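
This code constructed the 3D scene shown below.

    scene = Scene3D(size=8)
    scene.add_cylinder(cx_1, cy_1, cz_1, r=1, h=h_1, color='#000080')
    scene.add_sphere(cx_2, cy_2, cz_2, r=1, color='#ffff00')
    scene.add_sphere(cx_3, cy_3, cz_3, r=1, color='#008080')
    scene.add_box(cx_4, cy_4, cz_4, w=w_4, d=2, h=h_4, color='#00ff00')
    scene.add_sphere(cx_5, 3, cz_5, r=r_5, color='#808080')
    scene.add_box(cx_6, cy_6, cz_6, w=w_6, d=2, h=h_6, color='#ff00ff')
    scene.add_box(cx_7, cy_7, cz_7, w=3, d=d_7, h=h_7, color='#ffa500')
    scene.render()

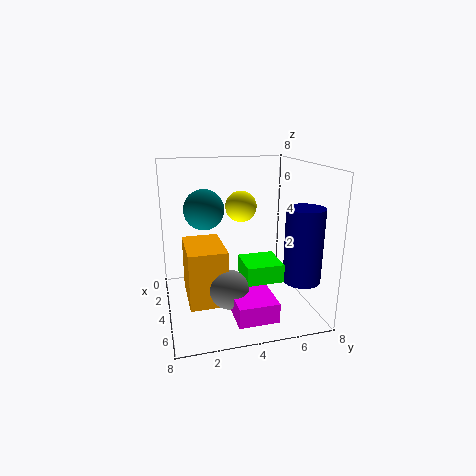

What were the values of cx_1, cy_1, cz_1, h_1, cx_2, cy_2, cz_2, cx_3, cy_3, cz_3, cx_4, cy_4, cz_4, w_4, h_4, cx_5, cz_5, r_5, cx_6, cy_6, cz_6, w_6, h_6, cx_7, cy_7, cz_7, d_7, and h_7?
cx_1 = 6; cy_1 = 7; cz_1 = 2; h_1 = 4; cx_2 = 1; cy_2 = 5; cz_2 = 5; cx_3 = 5; cy_3 = 2; cz_3 = 6; cx_4 = 4; cy_4 = 4; cz_4 = 2; w_4 = 2; h_4 = 1; cx_5 = 6; cz_5 = 2; r_5 = 1; cx_6 = 6; cy_6 = 3; cz_6 = 1; w_6 = 2; h_6 = 1; cx_7 = 3; cy_7 = 1; cz_7 = 1; d_7 = 2; h_7 = 3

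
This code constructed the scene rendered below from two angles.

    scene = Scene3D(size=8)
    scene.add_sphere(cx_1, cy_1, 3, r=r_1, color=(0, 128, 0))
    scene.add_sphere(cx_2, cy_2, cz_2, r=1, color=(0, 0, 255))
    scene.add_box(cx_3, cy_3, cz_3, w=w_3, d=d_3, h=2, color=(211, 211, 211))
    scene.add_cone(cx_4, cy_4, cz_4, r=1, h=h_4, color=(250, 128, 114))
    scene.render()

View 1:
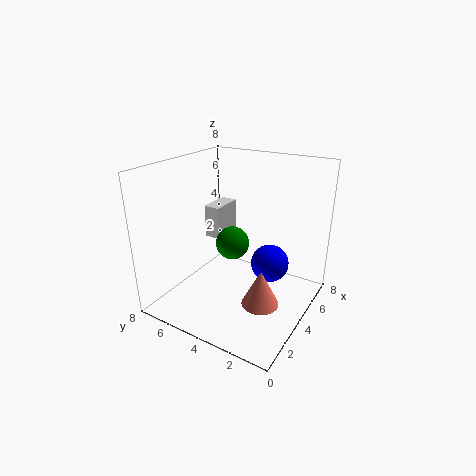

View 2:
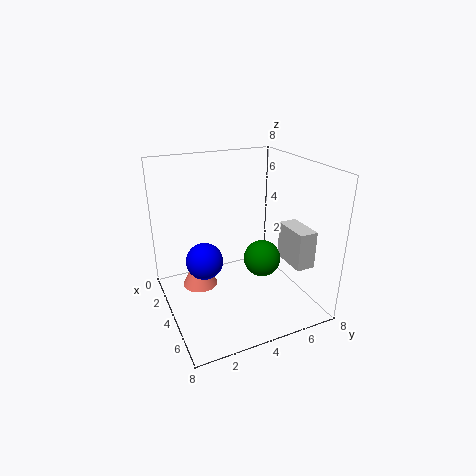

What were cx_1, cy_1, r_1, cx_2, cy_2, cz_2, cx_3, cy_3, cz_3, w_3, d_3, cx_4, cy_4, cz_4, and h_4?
cx_1 = 5; cy_1 = 5; r_1 = 1; cx_2 = 4; cy_2 = 2; cz_2 = 3; cx_3 = 5; cy_3 = 6; cz_3 = 3; w_3 = 2; d_3 = 1; cx_4 = 3; cy_4 = 2; cz_4 = 1; h_4 = 2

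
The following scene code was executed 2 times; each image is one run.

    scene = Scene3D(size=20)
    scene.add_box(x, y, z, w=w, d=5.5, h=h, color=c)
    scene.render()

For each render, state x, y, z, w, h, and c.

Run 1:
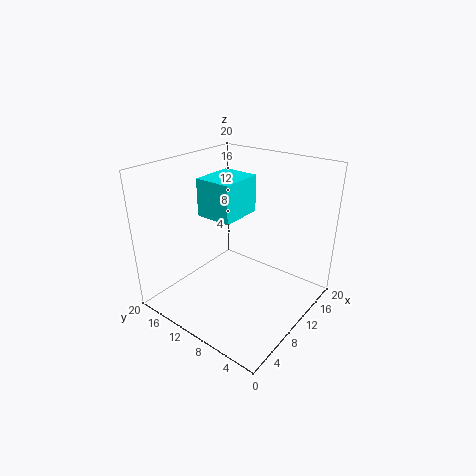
x = 9
y = 11
z = 12
w = 6.5
h = 5.5
c = 'cyan'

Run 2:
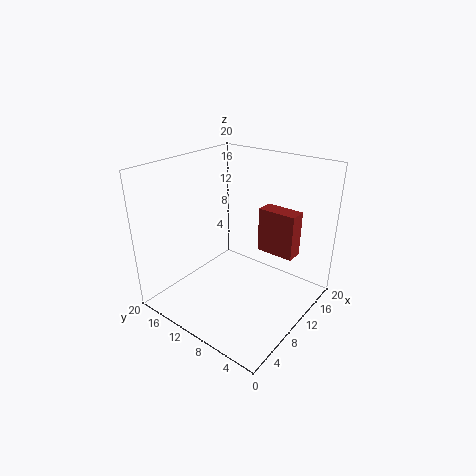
x = 13.5
y = 3.5
z = 7
w = 2.5
h = 6.5
c = 'brown'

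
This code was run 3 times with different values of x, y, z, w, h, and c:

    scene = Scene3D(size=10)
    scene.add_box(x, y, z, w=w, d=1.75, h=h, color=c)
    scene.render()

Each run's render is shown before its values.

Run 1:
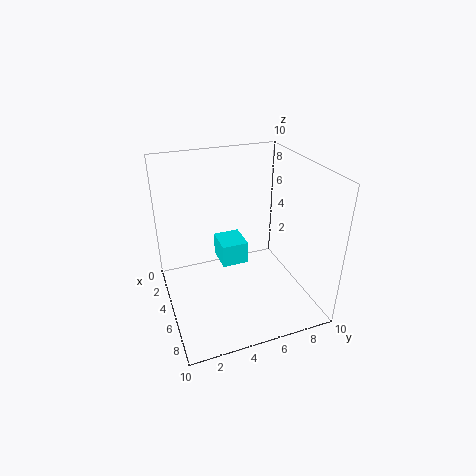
x = 4.25, y = 3.5, z = 3.75, w = 2, h = 1.5, c = 'cyan'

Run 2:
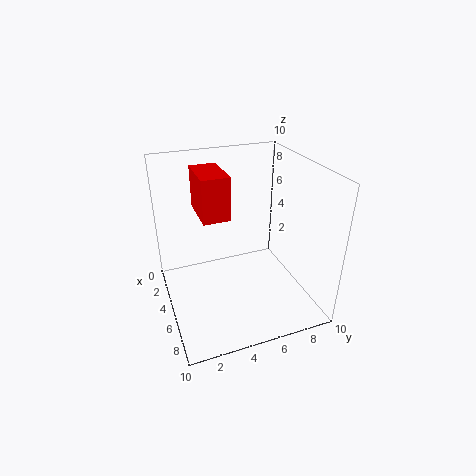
x = 3.5, y = 2.25, z = 7.25, w = 3, h = 2.75, c = 'red'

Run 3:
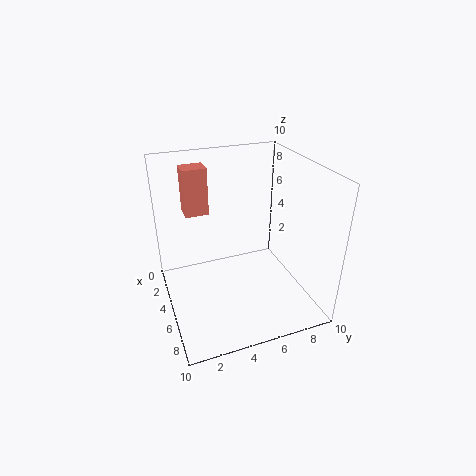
x = 0.75, y = 2, z = 5.75, w = 1.5, h = 3.5, c = 'salmon'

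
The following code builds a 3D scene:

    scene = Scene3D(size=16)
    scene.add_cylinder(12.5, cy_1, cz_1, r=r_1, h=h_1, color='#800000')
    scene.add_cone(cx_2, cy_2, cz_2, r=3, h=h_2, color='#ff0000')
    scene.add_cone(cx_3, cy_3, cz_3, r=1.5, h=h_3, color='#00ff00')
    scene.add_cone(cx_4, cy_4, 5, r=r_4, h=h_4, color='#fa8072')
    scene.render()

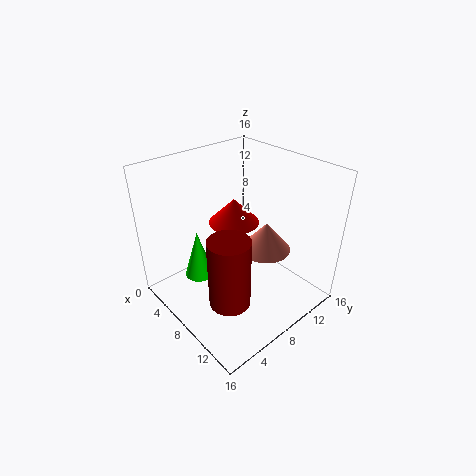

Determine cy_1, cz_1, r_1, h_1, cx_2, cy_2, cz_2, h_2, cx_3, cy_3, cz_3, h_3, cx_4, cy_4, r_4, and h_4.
cy_1 = 3, cz_1 = 5, r_1 = 2, h_1 = 7, cx_2 = 5, cy_2 = 10, cz_2 = 8, h_2 = 3, cx_3 = 7.5, cy_3 = 3, cz_3 = 5.5, h_3 = 5, cx_4 = 8.5, cy_4 = 12, r_4 = 3, h_4 = 3.5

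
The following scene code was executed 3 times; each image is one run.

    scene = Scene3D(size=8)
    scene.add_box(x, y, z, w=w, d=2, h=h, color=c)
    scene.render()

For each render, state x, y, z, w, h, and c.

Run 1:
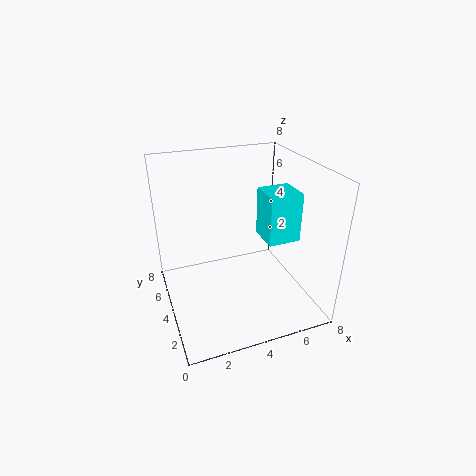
x = 6; y = 4; z = 3; w = 2; h = 3; c = 'cyan'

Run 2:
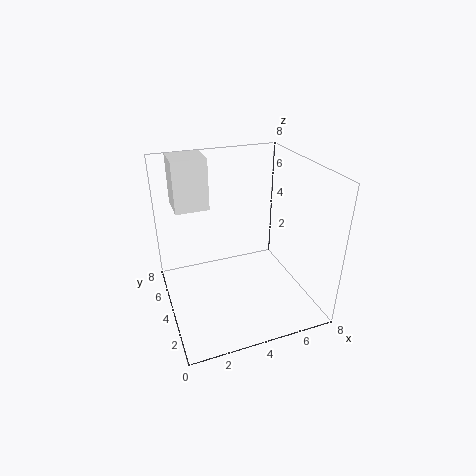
x = 1; y = 6; z = 5; w = 2; h = 3; c = 'white'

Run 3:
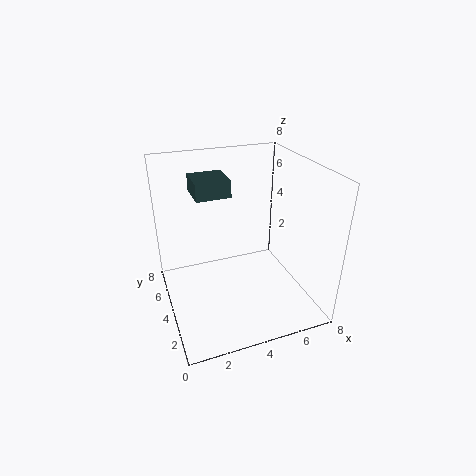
x = 2; y = 5; z = 6; w = 2; h = 1; c = 'darkslategray'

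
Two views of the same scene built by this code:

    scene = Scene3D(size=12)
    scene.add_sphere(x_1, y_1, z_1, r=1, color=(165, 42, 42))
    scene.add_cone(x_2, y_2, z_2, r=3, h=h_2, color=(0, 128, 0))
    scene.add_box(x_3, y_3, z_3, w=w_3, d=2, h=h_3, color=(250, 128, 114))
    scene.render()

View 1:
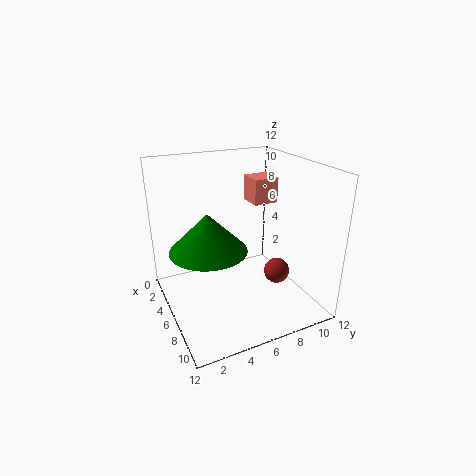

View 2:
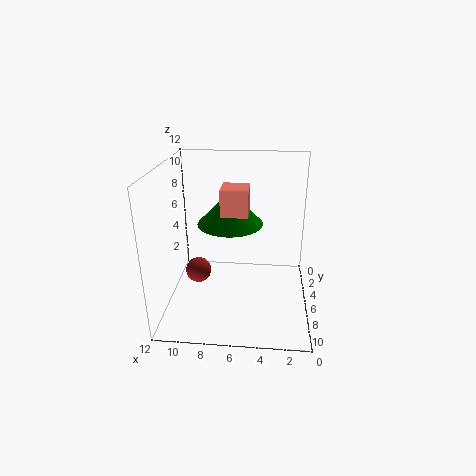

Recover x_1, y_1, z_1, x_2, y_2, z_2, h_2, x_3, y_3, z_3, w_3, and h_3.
x_1 = 9
y_1 = 8
z_1 = 4
x_2 = 7
y_2 = 3
z_2 = 6
h_2 = 3
x_3 = 5
y_3 = 7
z_3 = 9
w_3 = 2
h_3 = 2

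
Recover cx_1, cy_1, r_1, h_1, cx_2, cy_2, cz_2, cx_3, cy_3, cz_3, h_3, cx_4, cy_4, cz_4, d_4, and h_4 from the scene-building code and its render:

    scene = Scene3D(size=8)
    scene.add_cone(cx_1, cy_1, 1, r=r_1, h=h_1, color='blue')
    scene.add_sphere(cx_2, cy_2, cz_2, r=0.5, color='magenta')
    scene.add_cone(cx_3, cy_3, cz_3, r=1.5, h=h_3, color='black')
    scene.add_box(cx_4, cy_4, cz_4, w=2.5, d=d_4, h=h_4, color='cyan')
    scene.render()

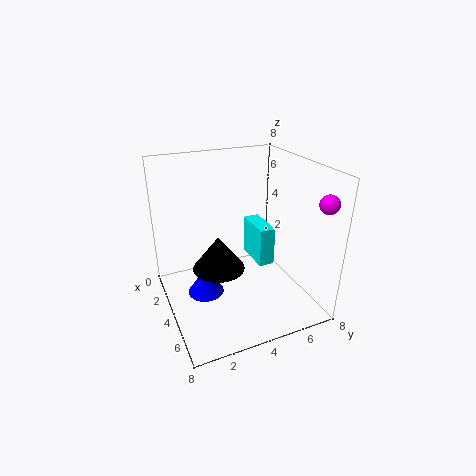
cx_1 = 4; cy_1 = 2; r_1 = 1; h_1 = 1.5; cx_2 = 7; cy_2 = 7.5; cz_2 = 6.5; cx_3 = 3.5; cy_3 = 3; cz_3 = 2; h_3 = 2; cx_4 = 0.5; cy_4 = 6; cz_4 = 1; d_4 = 1; h_4 = 2.5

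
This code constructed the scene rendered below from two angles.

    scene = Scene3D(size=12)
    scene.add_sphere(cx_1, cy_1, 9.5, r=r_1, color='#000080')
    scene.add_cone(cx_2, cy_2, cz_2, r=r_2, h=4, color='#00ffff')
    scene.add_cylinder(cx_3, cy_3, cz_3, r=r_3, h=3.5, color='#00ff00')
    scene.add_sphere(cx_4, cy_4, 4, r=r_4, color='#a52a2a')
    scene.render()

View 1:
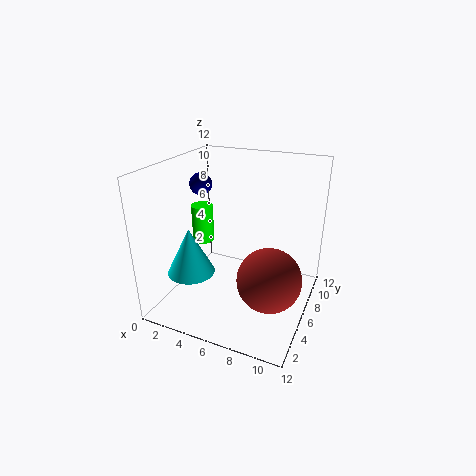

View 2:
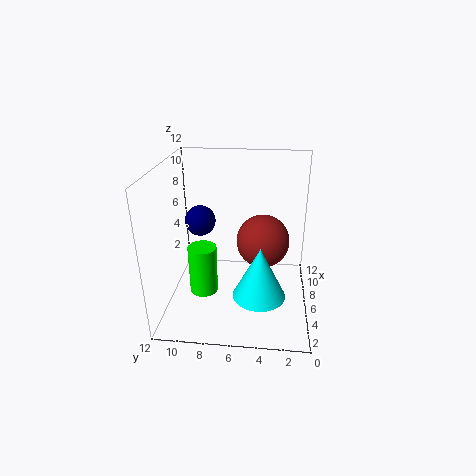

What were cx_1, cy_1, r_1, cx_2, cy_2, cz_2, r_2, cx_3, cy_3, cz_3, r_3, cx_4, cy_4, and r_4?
cx_1 = 1.5; cy_1 = 8; r_1 = 1; cx_2 = 2.5; cy_2 = 4; cz_2 = 3; r_2 = 2; cx_3 = 1.5; cy_3 = 8; cz_3 = 4; r_3 = 1; cx_4 = 9.5; cy_4 = 4; r_4 = 2.5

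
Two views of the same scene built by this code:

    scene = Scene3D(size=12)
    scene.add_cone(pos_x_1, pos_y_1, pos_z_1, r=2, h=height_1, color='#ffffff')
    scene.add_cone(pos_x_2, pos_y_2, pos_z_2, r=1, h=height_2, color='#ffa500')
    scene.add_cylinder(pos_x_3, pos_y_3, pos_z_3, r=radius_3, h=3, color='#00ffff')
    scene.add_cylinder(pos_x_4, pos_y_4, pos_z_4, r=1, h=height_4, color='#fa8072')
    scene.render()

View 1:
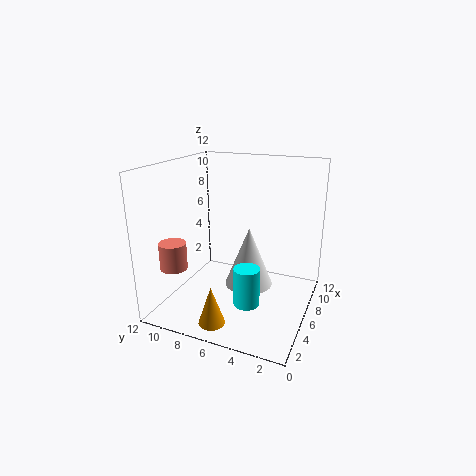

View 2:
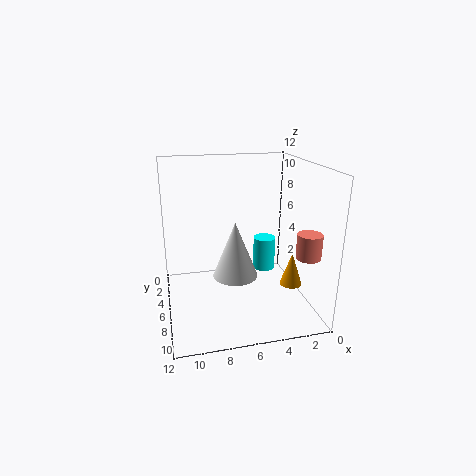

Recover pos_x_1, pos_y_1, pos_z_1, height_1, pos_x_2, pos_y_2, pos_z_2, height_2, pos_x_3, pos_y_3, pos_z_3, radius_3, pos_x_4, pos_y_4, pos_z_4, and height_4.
pos_x_1 = 6; pos_y_1 = 5; pos_z_1 = 2; height_1 = 5; pos_x_2 = 1; pos_y_2 = 6; pos_z_2 = 1; height_2 = 3; pos_x_3 = 3; pos_y_3 = 4; pos_z_3 = 2; radius_3 = 1; pos_x_4 = 1; pos_y_4 = 9; pos_z_4 = 5; height_4 = 2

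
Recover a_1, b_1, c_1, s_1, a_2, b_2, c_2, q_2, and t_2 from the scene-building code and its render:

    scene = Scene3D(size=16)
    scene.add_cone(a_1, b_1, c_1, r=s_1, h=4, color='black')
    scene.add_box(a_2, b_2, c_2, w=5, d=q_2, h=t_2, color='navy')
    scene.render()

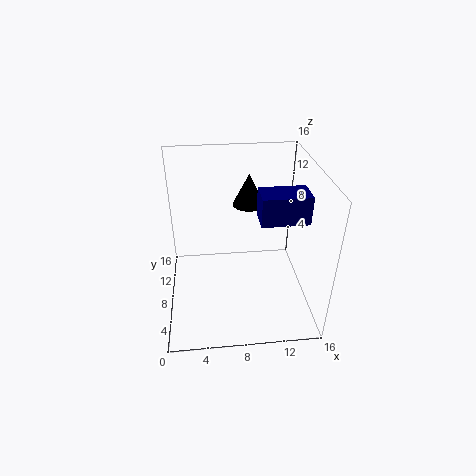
a_1 = 10, b_1 = 14, c_1 = 9, s_1 = 2, a_2 = 10, b_2 = 5, c_2 = 11, q_2 = 3, t_2 = 3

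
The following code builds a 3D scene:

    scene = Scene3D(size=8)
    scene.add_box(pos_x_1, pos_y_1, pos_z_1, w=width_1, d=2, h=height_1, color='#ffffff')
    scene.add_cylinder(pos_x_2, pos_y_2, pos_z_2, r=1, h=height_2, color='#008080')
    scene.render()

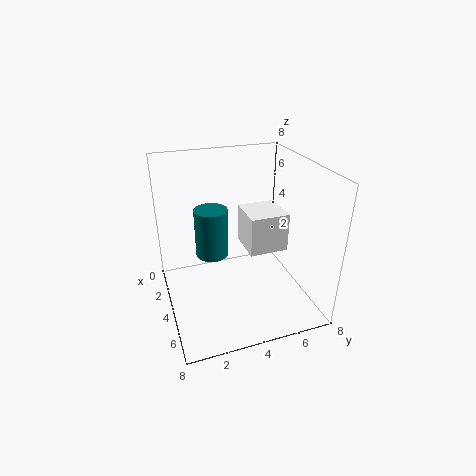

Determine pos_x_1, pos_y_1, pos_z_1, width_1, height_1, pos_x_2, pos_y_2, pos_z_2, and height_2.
pos_x_1 = 4; pos_y_1 = 4; pos_z_1 = 4; width_1 = 2; height_1 = 2; pos_x_2 = 2; pos_y_2 = 3; pos_z_2 = 2; height_2 = 3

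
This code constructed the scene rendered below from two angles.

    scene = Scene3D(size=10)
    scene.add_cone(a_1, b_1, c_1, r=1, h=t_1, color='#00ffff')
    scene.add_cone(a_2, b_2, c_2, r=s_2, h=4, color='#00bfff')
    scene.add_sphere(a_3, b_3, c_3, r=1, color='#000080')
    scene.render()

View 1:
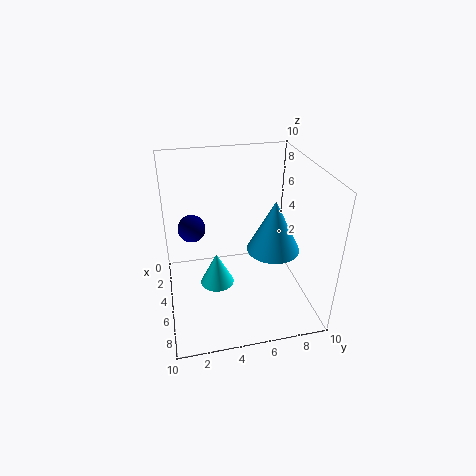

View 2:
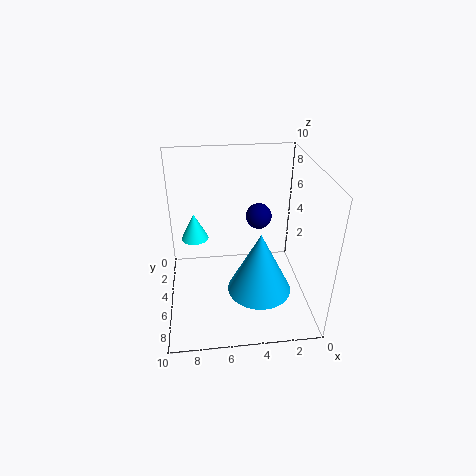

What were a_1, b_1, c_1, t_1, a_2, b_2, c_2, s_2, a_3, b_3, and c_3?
a_1 = 8; b_1 = 3; c_1 = 4; t_1 = 2; a_2 = 4; b_2 = 8; c_2 = 3; s_2 = 2; a_3 = 3; b_3 = 2; c_3 = 5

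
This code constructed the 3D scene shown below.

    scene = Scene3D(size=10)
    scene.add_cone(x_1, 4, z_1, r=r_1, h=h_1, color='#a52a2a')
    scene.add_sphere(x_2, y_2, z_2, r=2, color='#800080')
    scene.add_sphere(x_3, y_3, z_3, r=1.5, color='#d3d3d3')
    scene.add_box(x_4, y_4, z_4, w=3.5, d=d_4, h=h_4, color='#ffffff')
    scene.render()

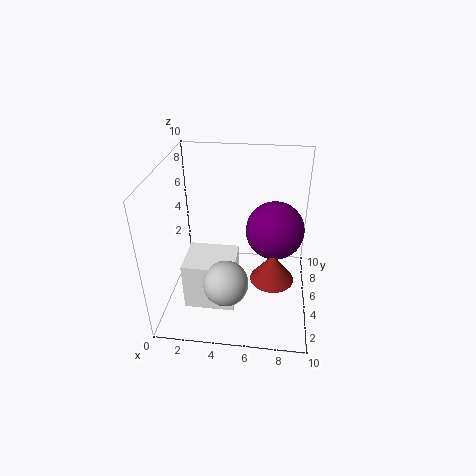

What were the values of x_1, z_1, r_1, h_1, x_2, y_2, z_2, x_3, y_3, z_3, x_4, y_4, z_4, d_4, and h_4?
x_1 = 7.5; z_1 = 2.5; r_1 = 1.5; h_1 = 2; x_2 = 7.5; y_2 = 5.5; z_2 = 5.5; x_3 = 4.5; y_3 = 2.5; z_3 = 3; x_4 = 1.5; y_4 = 2.5; z_4 = 0.5; d_4 = 3; h_4 = 3.5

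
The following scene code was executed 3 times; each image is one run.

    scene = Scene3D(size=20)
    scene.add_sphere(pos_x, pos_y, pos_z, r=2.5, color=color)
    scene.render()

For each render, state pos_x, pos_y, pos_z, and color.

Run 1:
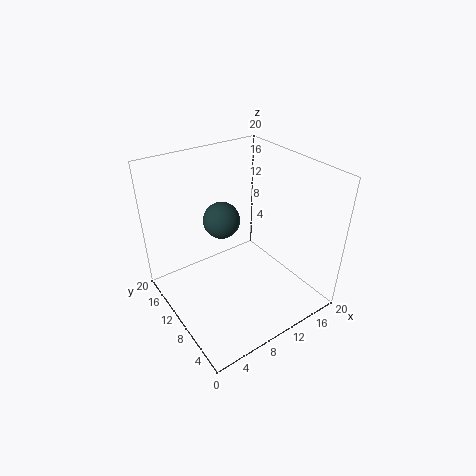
pos_x = 8.5
pos_y = 11.75
pos_z = 12.5
color = 'darkslategray'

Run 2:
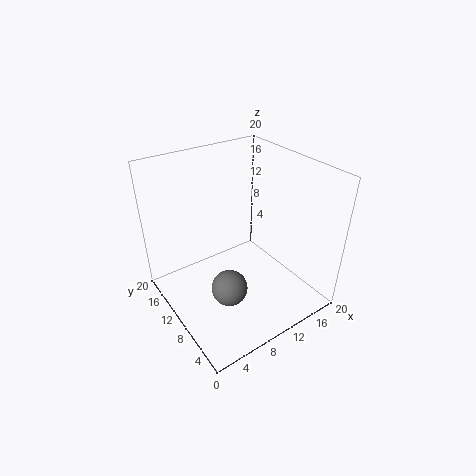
pos_x = 7
pos_y = 7.75
pos_z = 4
color = 'gray'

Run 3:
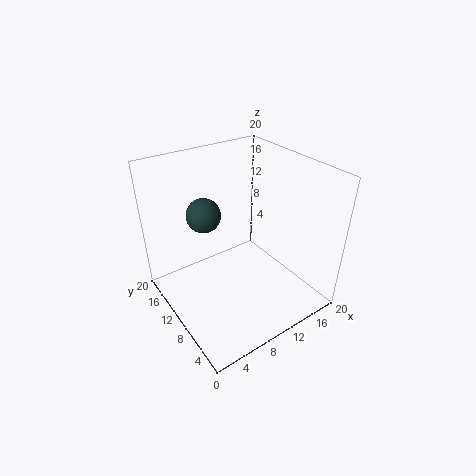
pos_x = 7.5
pos_y = 15
pos_z = 12
color = 'darkslategray'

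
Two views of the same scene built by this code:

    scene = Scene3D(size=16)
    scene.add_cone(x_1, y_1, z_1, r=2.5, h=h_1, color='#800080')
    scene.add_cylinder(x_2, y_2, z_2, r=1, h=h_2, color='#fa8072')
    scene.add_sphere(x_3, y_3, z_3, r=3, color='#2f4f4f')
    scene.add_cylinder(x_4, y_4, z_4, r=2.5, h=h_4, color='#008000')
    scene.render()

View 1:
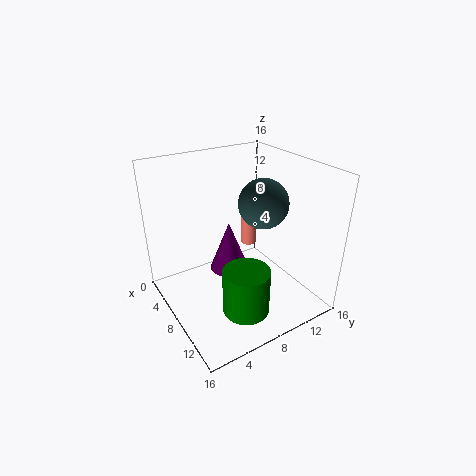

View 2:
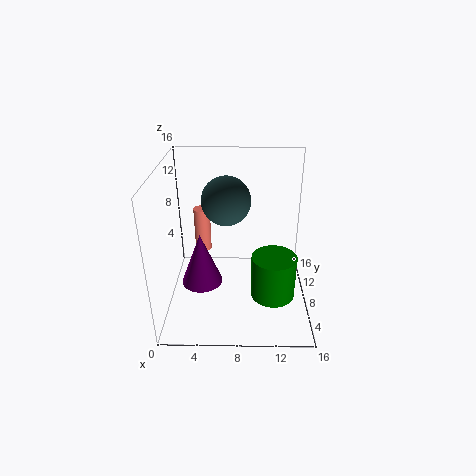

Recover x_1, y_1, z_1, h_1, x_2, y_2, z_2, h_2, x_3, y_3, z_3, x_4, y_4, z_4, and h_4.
x_1 = 3.5, y_1 = 9.5, z_1 = 1, h_1 = 6.5, x_2 = 3.5, y_2 = 12.5, z_2 = 4, h_2 = 5.5, x_3 = 6.5, y_3 = 12.5, z_3 = 10.5, x_4 = 12, y_4 = 6.5, z_4 = 1.5, h_4 = 5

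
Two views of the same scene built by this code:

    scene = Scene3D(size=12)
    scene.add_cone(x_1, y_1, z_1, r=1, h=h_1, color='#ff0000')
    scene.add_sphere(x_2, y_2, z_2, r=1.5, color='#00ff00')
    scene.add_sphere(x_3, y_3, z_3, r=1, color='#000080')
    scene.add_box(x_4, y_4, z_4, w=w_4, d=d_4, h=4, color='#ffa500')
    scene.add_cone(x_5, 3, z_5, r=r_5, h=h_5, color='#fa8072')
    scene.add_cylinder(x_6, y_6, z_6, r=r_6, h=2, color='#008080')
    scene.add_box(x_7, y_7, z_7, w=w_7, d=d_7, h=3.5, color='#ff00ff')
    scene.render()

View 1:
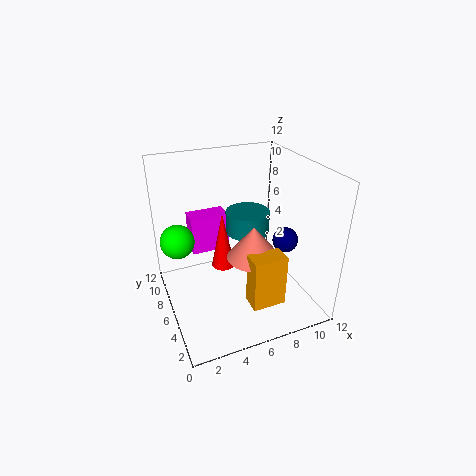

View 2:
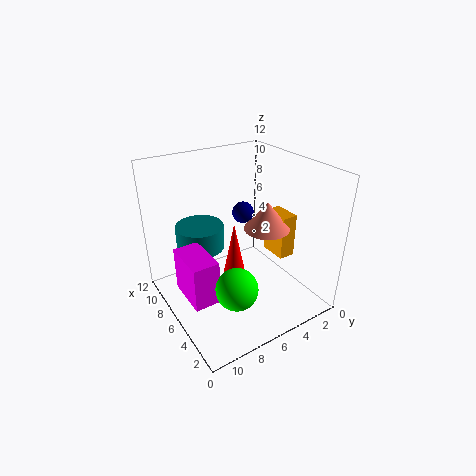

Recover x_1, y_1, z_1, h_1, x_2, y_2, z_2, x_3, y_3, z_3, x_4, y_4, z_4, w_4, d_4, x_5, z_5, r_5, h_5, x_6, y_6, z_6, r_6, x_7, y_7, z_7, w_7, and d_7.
x_1 = 5
y_1 = 7
z_1 = 3
h_1 = 5
x_2 = 1.5
y_2 = 9
z_2 = 5
x_3 = 9
y_3 = 3.5
z_3 = 6.5
x_4 = 5
y_4 = 0.5
z_4 = 3
w_4 = 2.5
d_4 = 1.5
x_5 = 6
z_5 = 6
r_5 = 2
h_5 = 2.5
x_6 = 8
y_6 = 8.5
z_6 = 5
r_6 = 2
x_7 = 3
y_7 = 9.5
z_7 = 3
w_7 = 3.5
d_7 = 2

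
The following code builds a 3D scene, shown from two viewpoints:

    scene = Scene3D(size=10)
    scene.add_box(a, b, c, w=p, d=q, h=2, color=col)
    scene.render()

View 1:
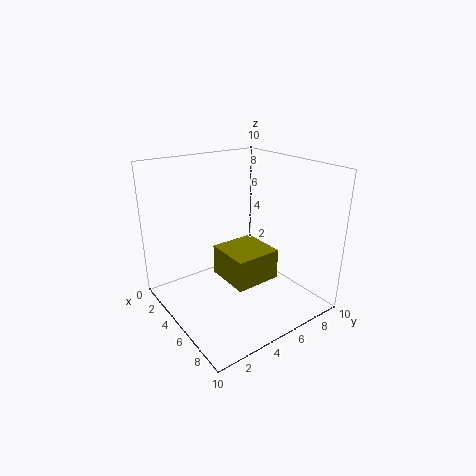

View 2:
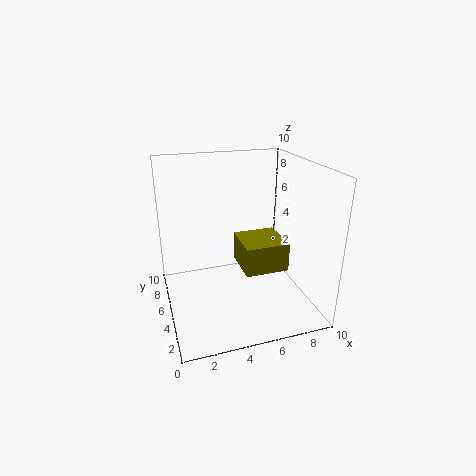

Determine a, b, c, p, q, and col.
a = 5; b = 3; c = 3; p = 3; q = 3; col = 'olive'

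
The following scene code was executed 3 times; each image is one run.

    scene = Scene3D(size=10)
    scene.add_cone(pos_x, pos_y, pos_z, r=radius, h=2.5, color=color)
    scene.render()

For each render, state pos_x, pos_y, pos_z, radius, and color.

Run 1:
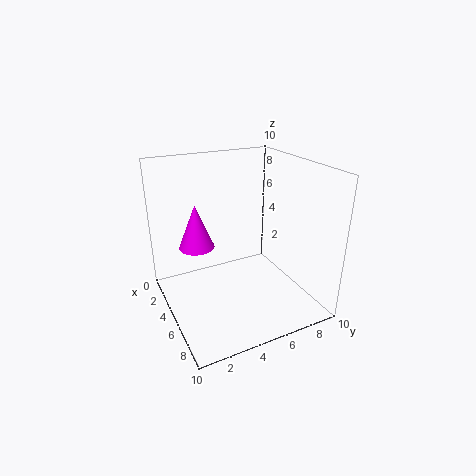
pos_x = 7.25; pos_y = 1.25; pos_z = 6.25; radius = 1; color = 'magenta'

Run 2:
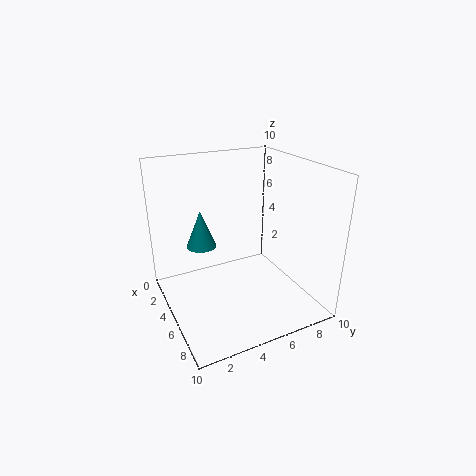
pos_x = 4.5; pos_y = 2.5; pos_z = 4.75; radius = 1; color = 'teal'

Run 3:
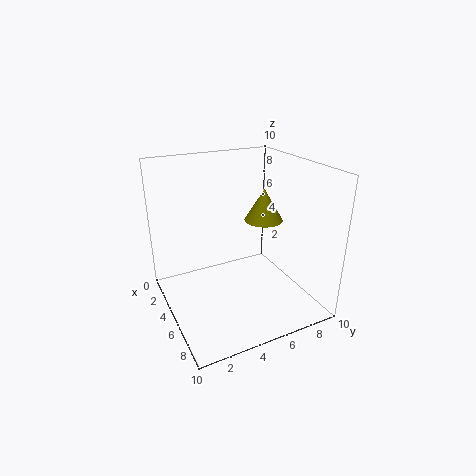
pos_x = 3; pos_y = 8.25; pos_z = 5; radius = 1.5; color = 'olive'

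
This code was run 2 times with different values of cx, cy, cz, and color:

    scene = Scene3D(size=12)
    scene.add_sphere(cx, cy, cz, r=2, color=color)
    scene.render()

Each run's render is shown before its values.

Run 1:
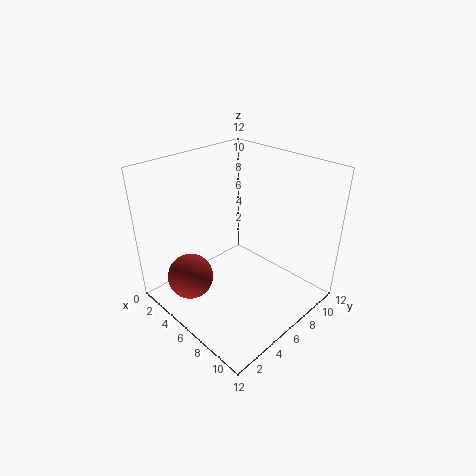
cx = 3, cy = 3, cz = 2, color = 'brown'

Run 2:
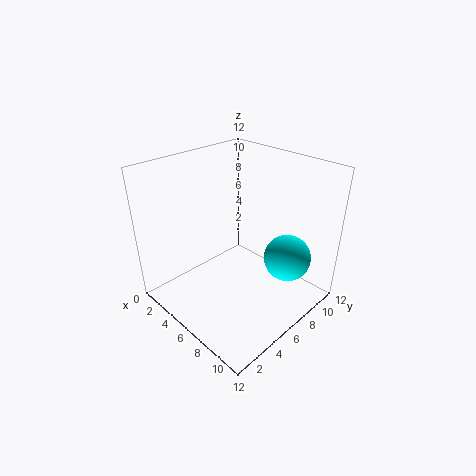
cx = 9, cy = 9, cz = 4, color = 'cyan'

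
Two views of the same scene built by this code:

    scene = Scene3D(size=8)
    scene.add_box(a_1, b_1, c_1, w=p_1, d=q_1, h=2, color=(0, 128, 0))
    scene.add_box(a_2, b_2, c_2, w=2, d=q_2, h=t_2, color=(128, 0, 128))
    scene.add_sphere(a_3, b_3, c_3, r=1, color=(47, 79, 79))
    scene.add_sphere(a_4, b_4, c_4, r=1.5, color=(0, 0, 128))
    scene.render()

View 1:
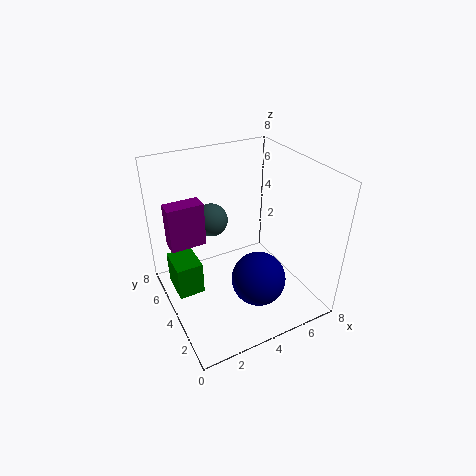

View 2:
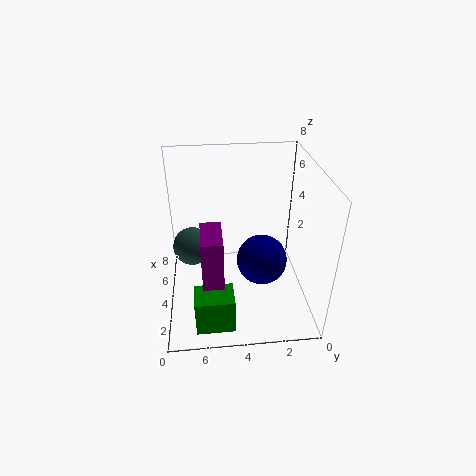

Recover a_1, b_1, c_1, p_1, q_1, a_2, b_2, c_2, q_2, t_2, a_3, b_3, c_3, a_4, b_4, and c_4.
a_1 = 0.5
b_1 = 4.5
c_1 = 0.5
p_1 = 1.5
q_1 = 2
a_2 = 0.5
b_2 = 5
c_2 = 3.5
q_2 = 1
t_2 = 2.5
a_3 = 3.5
b_3 = 6.5
c_3 = 4
a_4 = 4.5
b_4 = 2.5
c_4 = 2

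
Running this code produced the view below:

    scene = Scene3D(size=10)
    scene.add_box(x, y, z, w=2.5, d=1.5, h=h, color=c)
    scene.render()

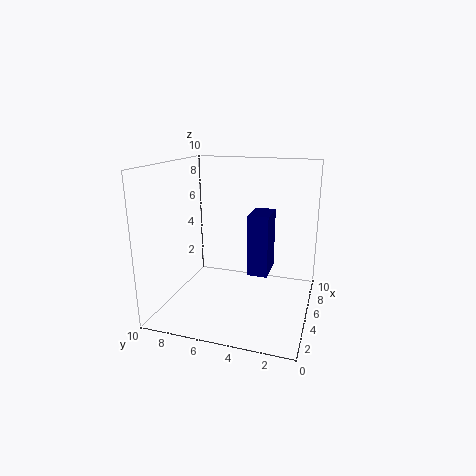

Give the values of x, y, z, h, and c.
x = 5.5; y = 3; z = 2; h = 4.5; c = 'navy'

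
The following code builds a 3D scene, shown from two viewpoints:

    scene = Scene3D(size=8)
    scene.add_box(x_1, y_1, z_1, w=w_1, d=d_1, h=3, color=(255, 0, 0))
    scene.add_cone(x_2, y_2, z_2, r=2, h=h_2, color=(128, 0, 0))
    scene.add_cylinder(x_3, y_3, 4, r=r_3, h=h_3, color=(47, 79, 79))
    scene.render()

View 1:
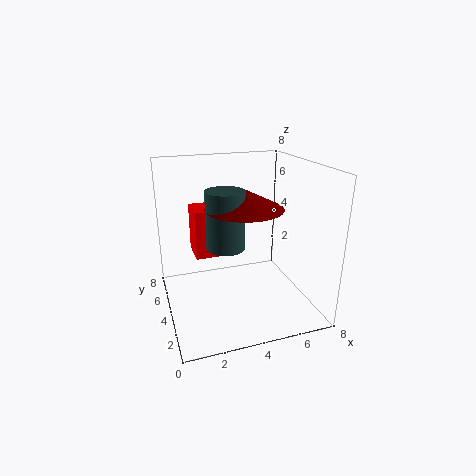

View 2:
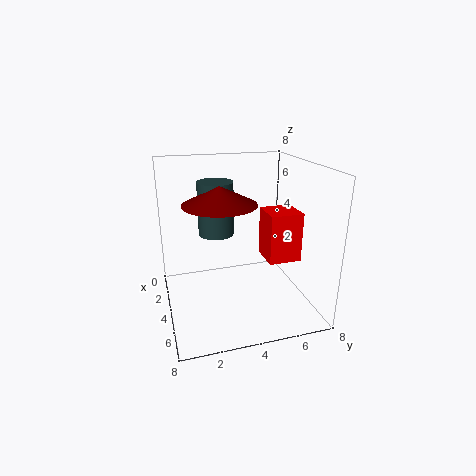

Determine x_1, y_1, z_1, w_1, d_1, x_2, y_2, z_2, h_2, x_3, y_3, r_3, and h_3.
x_1 = 2; y_1 = 6; z_1 = 2; w_1 = 2; d_1 = 2; x_2 = 4; y_2 = 3; z_2 = 6; h_2 = 1; x_3 = 3; y_3 = 3; r_3 = 1; h_3 = 3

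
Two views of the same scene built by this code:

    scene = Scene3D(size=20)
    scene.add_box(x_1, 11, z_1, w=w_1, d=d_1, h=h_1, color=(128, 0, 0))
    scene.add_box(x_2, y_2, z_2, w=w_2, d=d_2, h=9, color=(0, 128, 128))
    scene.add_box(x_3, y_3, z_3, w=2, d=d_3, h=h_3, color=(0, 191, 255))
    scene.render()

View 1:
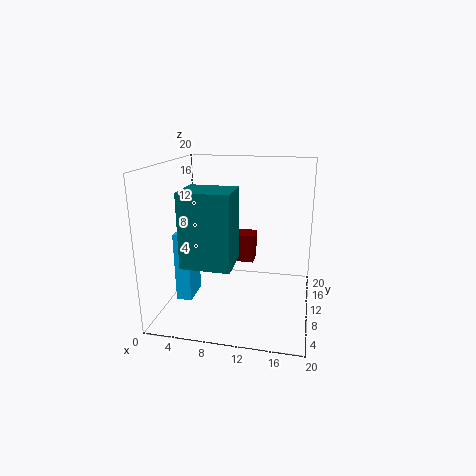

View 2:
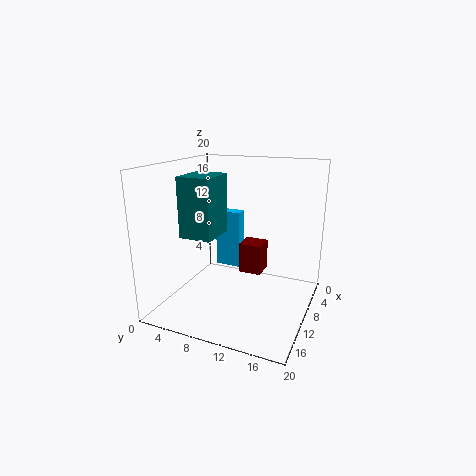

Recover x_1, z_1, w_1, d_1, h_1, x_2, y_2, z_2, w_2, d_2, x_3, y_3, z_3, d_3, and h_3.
x_1 = 9; z_1 = 6; w_1 = 3; d_1 = 3; h_1 = 4; x_2 = 5; y_2 = 1; z_2 = 9; w_2 = 6; d_2 = 5; x_3 = 3; y_3 = 4; z_3 = 3; d_3 = 4; h_3 = 9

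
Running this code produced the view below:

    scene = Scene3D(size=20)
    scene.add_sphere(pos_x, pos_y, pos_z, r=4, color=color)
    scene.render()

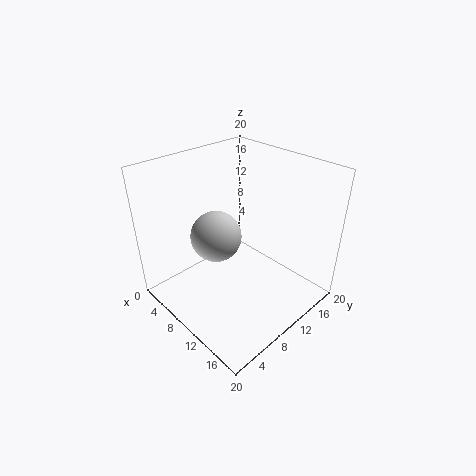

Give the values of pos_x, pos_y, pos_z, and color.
pos_x = 4, pos_y = 11, pos_z = 7, color = 'lightgray'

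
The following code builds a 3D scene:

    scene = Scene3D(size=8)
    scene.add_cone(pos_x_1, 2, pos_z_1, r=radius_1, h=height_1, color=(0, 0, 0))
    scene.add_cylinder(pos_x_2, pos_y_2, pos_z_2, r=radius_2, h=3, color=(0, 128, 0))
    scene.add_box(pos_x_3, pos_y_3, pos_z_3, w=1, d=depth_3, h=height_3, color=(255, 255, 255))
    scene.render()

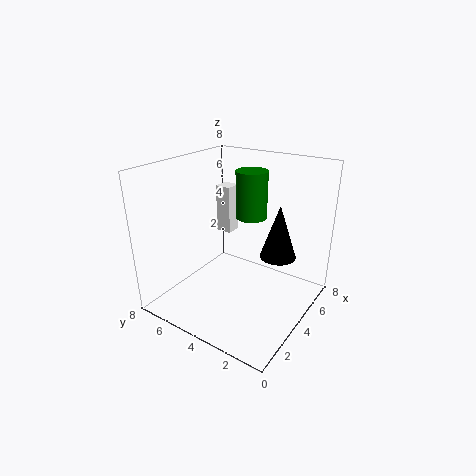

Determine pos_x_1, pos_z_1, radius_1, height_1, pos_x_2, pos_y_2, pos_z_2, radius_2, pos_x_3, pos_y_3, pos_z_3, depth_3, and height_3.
pos_x_1 = 5, pos_z_1 = 3, radius_1 = 1, height_1 = 3, pos_x_2 = 7, pos_y_2 = 5, pos_z_2 = 4, radius_2 = 1, pos_x_3 = 6, pos_y_3 = 6, pos_z_3 = 3, depth_3 = 1, height_3 = 3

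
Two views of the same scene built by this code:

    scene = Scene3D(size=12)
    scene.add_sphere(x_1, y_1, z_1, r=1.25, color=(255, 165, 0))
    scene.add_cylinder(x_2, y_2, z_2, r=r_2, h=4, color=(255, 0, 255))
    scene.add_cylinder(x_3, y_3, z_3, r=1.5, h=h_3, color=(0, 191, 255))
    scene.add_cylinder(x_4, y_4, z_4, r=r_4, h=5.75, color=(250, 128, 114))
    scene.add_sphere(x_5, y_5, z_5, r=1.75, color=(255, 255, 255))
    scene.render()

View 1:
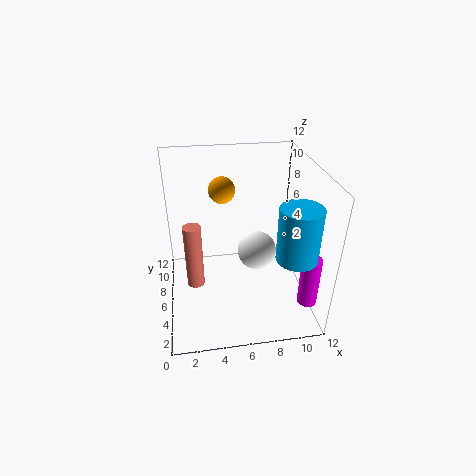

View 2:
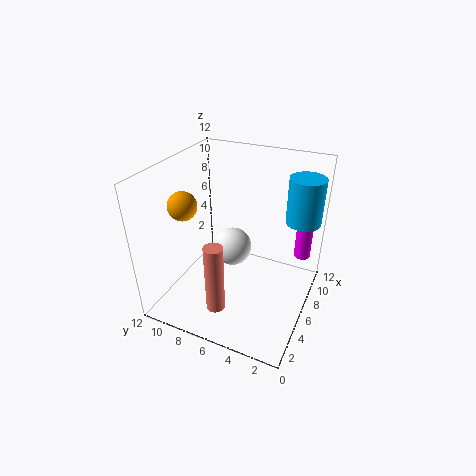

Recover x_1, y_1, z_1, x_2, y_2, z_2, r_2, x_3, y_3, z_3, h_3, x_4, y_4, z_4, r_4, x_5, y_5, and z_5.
x_1 = 5.25; y_1 = 10.75; z_1 = 8.25; x_2 = 10.75; y_2 = 1.5; z_2 = 2.5; r_2 = 0.75; x_3 = 9.5; y_3 = 1.5; z_3 = 6.75; h_3 = 4; x_4 = 2.25; y_4 = 6.25; z_4 = 1.5; r_4 = 0.75; x_5 = 8; y_5 = 7.5; z_5 = 3.5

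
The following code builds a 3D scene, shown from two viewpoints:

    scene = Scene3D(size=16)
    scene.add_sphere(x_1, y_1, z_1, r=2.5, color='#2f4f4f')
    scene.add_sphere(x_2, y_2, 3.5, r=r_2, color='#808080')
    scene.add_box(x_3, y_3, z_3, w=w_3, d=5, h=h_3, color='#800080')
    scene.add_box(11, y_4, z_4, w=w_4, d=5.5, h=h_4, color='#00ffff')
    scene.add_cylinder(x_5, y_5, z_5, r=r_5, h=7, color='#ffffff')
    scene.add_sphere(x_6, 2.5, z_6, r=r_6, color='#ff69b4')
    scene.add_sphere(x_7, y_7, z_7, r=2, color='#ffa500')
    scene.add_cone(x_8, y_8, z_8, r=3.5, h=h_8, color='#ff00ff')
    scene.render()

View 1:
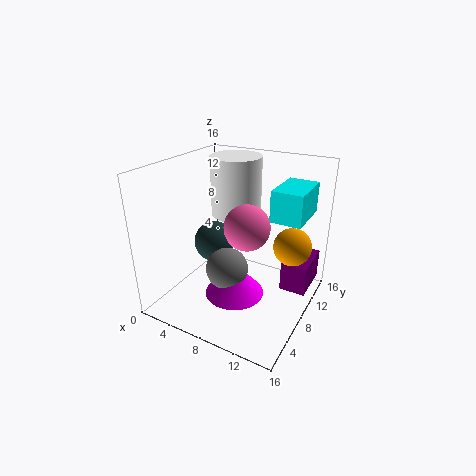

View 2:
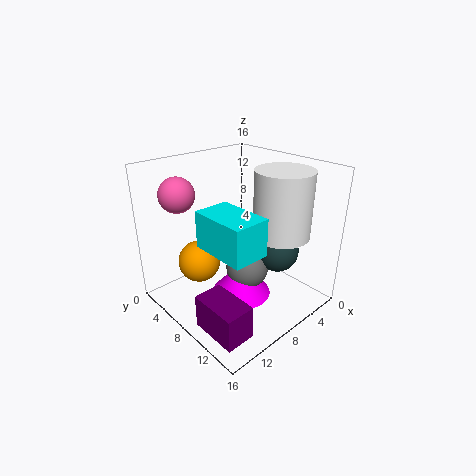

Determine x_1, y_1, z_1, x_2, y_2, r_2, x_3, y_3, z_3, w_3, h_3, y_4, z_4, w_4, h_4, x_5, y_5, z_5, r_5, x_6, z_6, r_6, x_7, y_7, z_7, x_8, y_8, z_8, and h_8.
x_1 = 3.5, y_1 = 10, z_1 = 5.5, x_2 = 6.5, y_2 = 8, r_2 = 2.5, x_3 = 12.5, y_3 = 10, z_3 = 1.5, w_3 = 3, h_3 = 3.5, y_4 = 9.5, z_4 = 10, w_4 = 3.5, h_4 = 3.5, x_5 = 5.5, y_5 = 12, z_5 = 9, r_5 = 3, x_6 = 12, z_6 = 12.5, r_6 = 2, x_7 = 14, y_7 = 9, z_7 = 8, x_8 = 7.5, y_8 = 8, z_8 = 0.5, h_8 = 4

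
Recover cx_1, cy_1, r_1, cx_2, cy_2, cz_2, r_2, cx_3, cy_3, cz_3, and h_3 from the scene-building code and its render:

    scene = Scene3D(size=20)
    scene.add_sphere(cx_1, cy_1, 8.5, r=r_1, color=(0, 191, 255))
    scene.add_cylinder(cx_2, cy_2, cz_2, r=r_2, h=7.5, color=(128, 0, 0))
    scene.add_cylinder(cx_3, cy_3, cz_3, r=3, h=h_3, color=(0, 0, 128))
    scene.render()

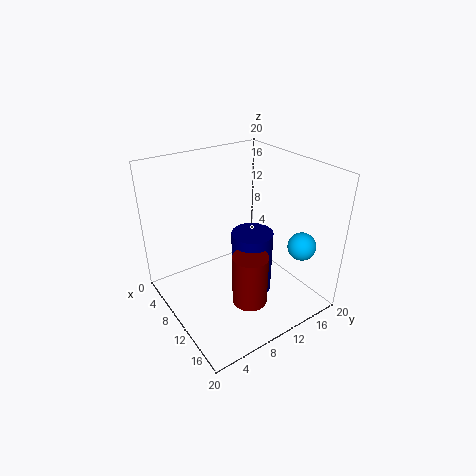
cx_1 = 15; cy_1 = 17.5; r_1 = 2; cx_2 = 13; cy_2 = 10; cz_2 = 1; r_2 = 2.5; cx_3 = 10; cy_3 = 12.5; cz_3 = 0.5; h_3 = 9.5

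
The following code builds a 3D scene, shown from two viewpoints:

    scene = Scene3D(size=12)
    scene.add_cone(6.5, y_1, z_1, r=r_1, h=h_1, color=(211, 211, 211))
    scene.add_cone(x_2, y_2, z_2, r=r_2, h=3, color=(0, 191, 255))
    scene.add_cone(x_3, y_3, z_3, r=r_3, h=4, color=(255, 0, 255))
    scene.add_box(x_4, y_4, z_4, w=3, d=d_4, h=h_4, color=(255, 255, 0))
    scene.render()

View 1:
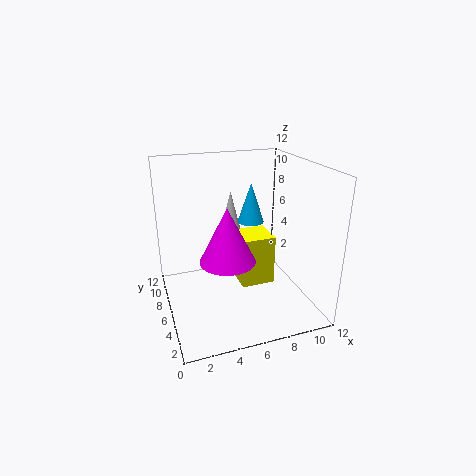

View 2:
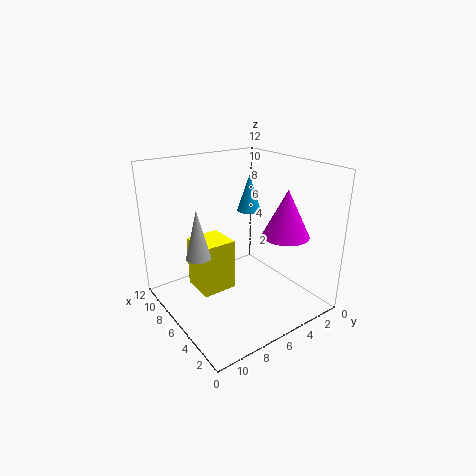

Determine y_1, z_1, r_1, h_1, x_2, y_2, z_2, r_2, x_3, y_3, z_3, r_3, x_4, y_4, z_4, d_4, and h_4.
y_1 = 9.5
z_1 = 5
r_1 = 1
h_1 = 4
x_2 = 6.5
y_2 = 4.5
z_2 = 8
r_2 = 1
x_3 = 4
y_3 = 2.5
z_3 = 6
r_3 = 2
x_4 = 6.5
y_4 = 6
z_4 = 1
d_4 = 3
h_4 = 4.5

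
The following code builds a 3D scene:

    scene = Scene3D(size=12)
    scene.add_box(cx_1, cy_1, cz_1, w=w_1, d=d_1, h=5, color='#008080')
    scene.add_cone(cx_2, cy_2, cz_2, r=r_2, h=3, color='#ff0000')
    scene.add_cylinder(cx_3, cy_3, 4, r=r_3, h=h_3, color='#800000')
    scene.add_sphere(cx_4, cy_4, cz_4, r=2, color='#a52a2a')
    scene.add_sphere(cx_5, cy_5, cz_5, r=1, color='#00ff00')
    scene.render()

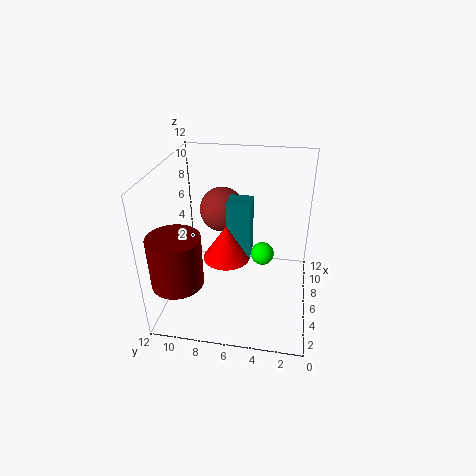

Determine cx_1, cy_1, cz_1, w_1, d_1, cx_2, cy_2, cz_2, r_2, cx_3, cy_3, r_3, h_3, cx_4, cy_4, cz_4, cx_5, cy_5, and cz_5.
cx_1 = 6
cy_1 = 5
cz_1 = 4
w_1 = 2
d_1 = 2
cx_2 = 6
cy_2 = 7
cz_2 = 4
r_2 = 2
cx_3 = 2
cy_3 = 10
r_3 = 2
h_3 = 4
cx_4 = 9
cy_4 = 8
cz_4 = 7
cx_5 = 7
cy_5 = 4
cz_5 = 4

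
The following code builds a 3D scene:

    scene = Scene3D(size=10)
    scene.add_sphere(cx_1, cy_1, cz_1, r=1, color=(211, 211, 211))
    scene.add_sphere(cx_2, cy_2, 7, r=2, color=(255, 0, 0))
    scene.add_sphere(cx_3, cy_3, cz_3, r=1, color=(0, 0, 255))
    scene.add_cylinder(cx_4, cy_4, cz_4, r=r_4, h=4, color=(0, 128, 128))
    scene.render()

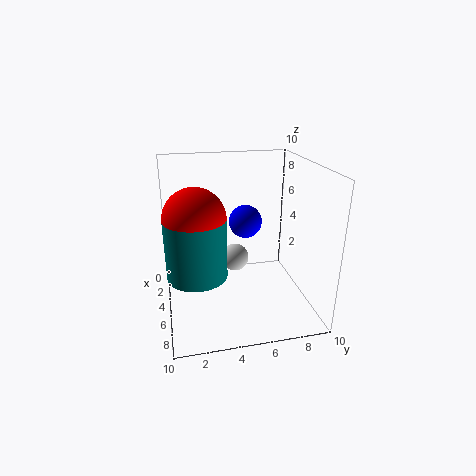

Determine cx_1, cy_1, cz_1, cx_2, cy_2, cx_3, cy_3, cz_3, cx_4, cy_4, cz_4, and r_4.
cx_1 = 4, cy_1 = 5, cz_1 = 3, cx_2 = 6, cy_2 = 2, cx_3 = 7, cy_3 = 5, cz_3 = 7, cx_4 = 6, cy_4 = 2, cz_4 = 3, r_4 = 2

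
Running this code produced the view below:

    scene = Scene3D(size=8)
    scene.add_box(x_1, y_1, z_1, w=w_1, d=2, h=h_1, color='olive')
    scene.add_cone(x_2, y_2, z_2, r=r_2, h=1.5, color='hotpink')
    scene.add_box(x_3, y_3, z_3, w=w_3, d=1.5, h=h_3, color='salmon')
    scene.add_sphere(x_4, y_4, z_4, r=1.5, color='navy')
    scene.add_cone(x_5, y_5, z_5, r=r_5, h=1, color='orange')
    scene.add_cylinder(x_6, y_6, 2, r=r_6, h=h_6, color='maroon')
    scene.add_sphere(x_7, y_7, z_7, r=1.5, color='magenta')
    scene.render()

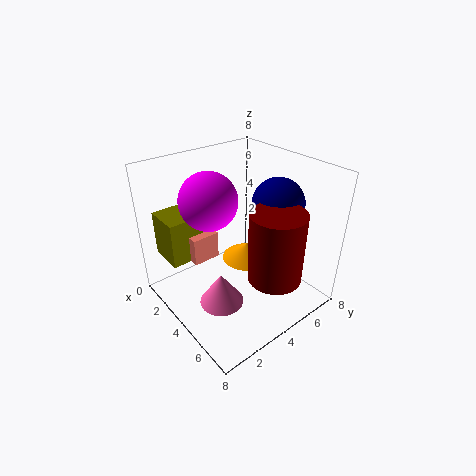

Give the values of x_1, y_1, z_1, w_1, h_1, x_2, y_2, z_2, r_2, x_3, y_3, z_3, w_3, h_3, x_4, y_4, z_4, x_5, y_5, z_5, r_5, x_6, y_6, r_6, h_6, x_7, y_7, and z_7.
x_1 = 1, y_1 = 0.5, z_1 = 3, w_1 = 2, h_1 = 2.5, x_2 = 6.5, y_2 = 1, z_2 = 3, r_2 = 1, x_3 = 1.5, y_3 = 1.5, z_3 = 3, w_3 = 2, h_3 = 1.5, x_4 = 4.5, y_4 = 6.5, z_4 = 5.5, x_5 = 3, y_5 = 5.5, z_5 = 1.5, r_5 = 1.5, x_6 = 6, y_6 = 5, r_6 = 1.5, h_6 = 4, x_7 = 3.5, y_7 = 2.5, z_7 = 6.5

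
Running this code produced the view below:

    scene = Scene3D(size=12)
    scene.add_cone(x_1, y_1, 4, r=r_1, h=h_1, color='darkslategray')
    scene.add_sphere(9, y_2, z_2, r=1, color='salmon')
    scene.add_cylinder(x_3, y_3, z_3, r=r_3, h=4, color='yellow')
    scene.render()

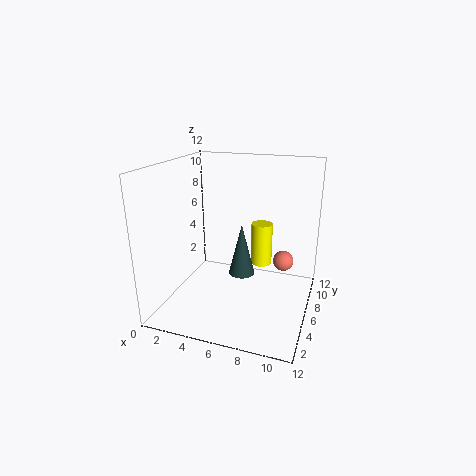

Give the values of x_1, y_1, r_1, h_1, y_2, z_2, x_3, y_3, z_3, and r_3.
x_1 = 7
y_1 = 4
r_1 = 1
h_1 = 4
y_2 = 11
z_2 = 2
x_3 = 7
y_3 = 10
z_3 = 2
r_3 = 1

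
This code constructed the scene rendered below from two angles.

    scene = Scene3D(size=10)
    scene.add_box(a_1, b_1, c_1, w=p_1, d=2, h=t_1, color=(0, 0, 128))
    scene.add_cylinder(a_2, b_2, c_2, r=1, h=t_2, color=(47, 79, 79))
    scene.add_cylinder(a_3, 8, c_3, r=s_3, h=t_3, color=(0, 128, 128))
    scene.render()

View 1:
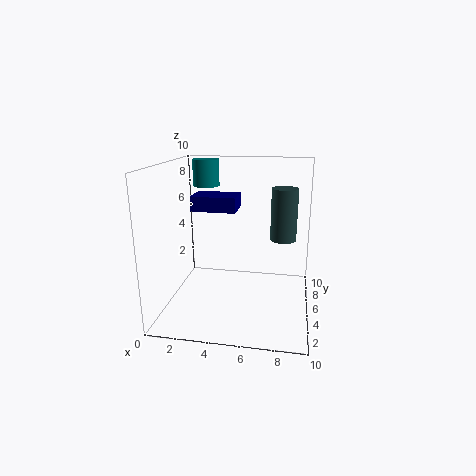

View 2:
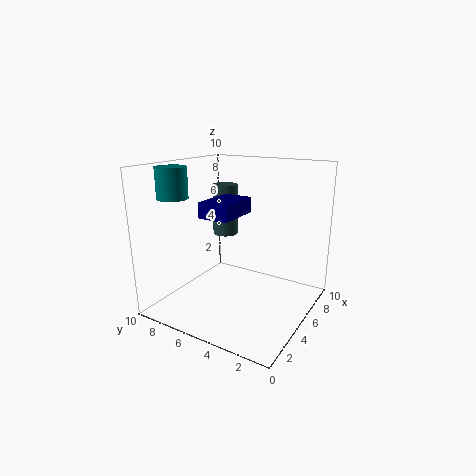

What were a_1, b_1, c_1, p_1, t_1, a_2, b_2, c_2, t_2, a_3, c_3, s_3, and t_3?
a_1 = 2, b_1 = 4, c_1 = 7, p_1 = 3, t_1 = 1, a_2 = 8, b_2 = 8, c_2 = 4, t_2 = 4, a_3 = 2, c_3 = 8, s_3 = 1, t_3 = 2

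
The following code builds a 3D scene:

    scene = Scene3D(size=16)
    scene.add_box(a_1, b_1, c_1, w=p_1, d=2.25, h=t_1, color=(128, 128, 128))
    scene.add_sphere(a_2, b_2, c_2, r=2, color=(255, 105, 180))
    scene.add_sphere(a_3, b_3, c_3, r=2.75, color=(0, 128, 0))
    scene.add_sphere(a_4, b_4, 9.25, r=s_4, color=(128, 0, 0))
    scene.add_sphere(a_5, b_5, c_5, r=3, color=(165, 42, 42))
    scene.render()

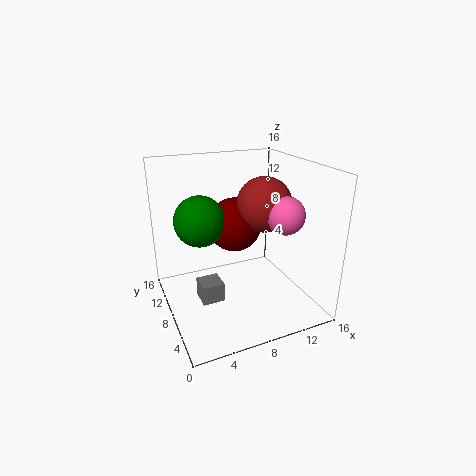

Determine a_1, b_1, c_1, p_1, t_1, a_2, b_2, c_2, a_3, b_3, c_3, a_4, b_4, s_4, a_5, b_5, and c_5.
a_1 = 2.5; b_1 = 4; c_1 = 3.25; p_1 = 2.25; t_1 = 2; a_2 = 11.75; b_2 = 4.5; c_2 = 11.25; a_3 = 4; b_3 = 9; c_3 = 10.25; a_4 = 8; b_4 = 9; s_4 = 3; a_5 = 10.75; b_5 = 7.25; c_5 = 11.75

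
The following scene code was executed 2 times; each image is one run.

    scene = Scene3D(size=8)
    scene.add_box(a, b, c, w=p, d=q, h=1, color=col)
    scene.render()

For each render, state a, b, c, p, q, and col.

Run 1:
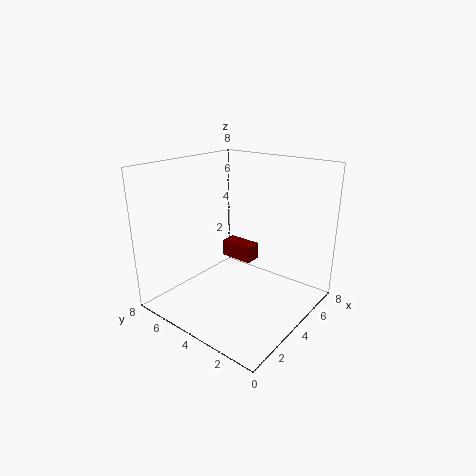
a = 5; b = 4; c = 2; p = 1; q = 2; col = 'maroon'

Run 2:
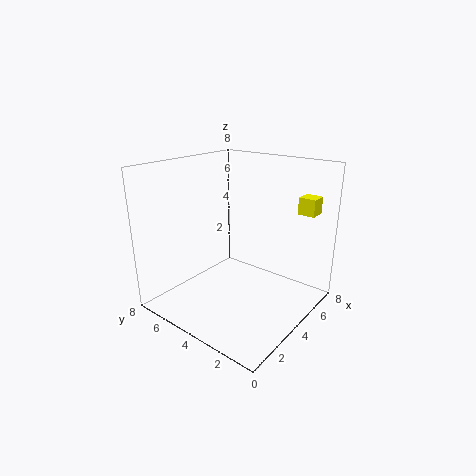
a = 7; b = 1; c = 5; p = 1; q = 1; col = 'yellow'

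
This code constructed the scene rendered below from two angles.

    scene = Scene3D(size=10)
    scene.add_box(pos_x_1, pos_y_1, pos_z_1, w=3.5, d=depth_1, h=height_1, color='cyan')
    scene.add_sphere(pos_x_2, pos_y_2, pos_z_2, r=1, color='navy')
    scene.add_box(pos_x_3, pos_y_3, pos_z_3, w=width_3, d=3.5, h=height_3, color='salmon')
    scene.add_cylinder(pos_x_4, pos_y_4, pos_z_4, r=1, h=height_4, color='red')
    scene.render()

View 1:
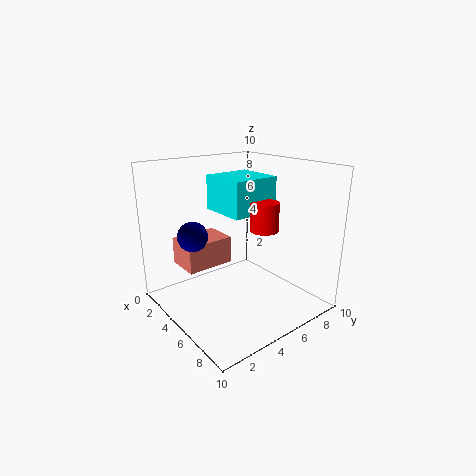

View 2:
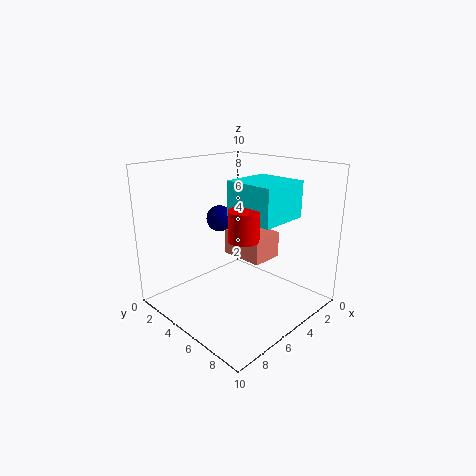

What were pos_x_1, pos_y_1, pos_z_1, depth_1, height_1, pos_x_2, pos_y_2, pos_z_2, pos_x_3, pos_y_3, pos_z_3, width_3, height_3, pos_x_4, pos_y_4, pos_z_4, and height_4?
pos_x_1 = 2; pos_y_1 = 4.5; pos_z_1 = 6.5; depth_1 = 3.5; height_1 = 2.5; pos_x_2 = 4; pos_y_2 = 2; pos_z_2 = 5.5; pos_x_3 = 1; pos_y_3 = 2; pos_z_3 = 2.5; width_3 = 2.5; height_3 = 2; pos_x_4 = 6; pos_y_4 = 6.5; pos_z_4 = 5.5; height_4 = 2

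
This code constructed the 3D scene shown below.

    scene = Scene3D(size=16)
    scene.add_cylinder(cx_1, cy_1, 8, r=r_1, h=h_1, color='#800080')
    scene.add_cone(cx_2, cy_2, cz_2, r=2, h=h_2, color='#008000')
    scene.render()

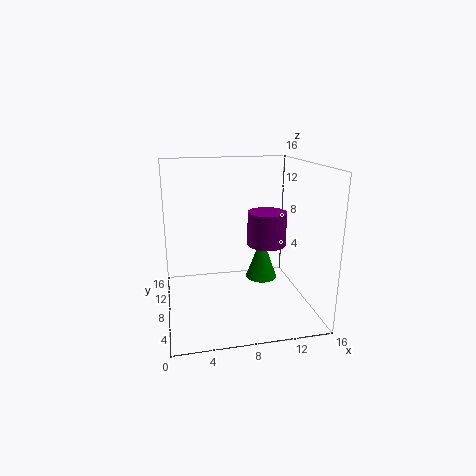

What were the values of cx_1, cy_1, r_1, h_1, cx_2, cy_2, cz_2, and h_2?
cx_1 = 10.5
cy_1 = 5.5
r_1 = 2
h_1 = 3.5
cx_2 = 12
cy_2 = 12
cz_2 = 1
h_2 = 5.5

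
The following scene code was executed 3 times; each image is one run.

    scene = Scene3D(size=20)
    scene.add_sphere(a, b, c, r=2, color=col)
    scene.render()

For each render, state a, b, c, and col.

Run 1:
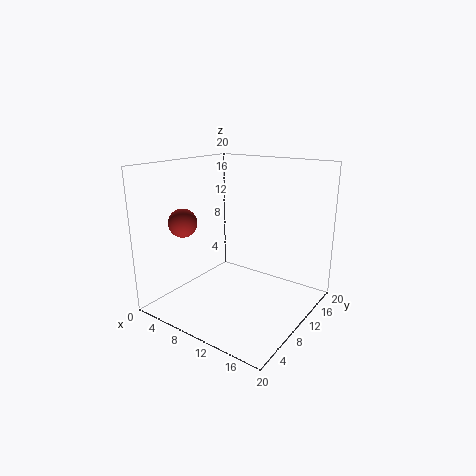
a = 3.5; b = 6; c = 12; col = 'brown'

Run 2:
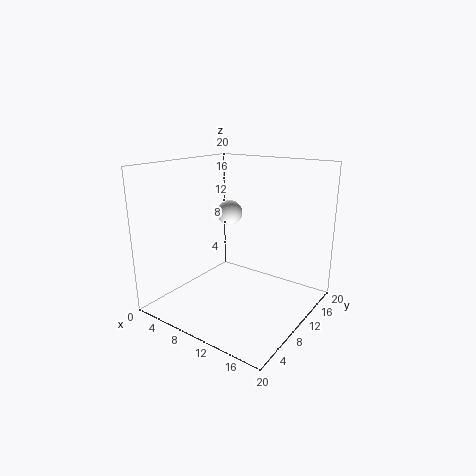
a = 4.5; b = 15.5; c = 11.5; col = 'white'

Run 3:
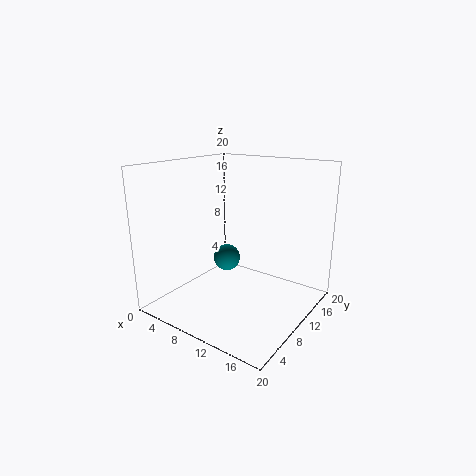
a = 6.5; b = 12; c = 5.5; col = 'teal'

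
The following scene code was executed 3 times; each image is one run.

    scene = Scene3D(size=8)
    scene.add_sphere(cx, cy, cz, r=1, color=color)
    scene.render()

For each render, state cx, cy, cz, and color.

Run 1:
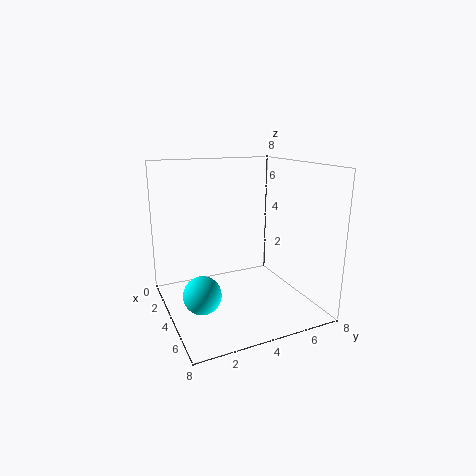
cx = 5
cy = 1.5
cz = 1.5
color = 'cyan'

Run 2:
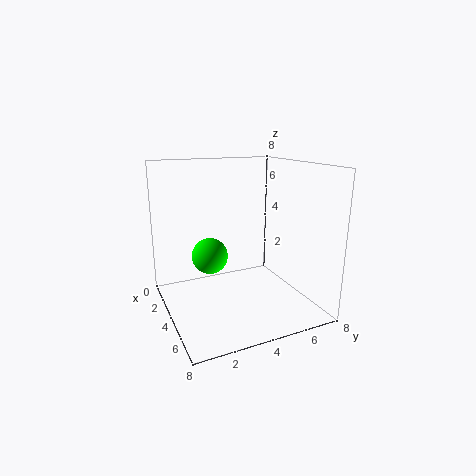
cx = 3.5
cy = 2.5
cz = 3
color = 'lime'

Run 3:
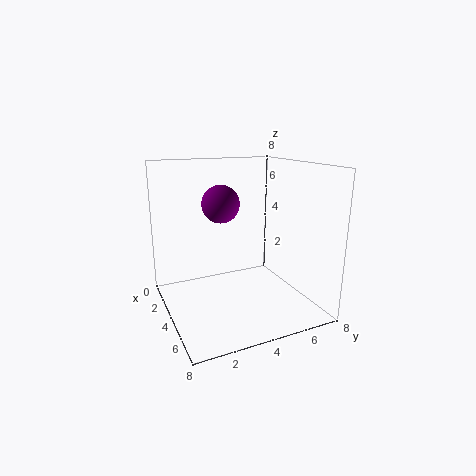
cx = 4
cy = 3
cz = 6
color = 'purple'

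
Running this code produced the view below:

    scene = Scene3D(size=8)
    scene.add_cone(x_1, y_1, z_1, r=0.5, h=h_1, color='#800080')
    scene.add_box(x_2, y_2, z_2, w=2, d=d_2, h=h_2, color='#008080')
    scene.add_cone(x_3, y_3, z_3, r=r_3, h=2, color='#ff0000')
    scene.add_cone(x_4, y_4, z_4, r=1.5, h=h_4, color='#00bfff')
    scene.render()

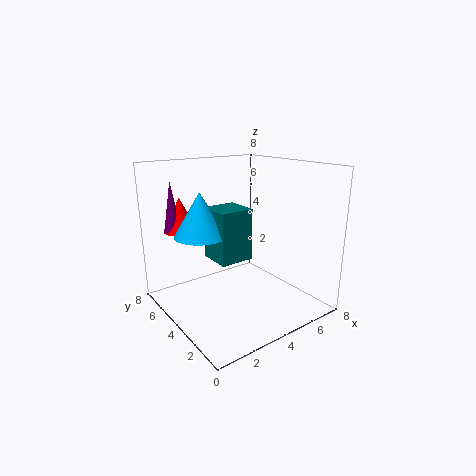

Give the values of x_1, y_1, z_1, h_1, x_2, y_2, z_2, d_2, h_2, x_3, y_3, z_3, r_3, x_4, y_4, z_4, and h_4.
x_1 = 1.5, y_1 = 7, z_1 = 4, h_1 = 3, x_2 = 3, y_2 = 4, z_2 = 2.5, d_2 = 2, h_2 = 3, x_3 = 2, y_3 = 7, z_3 = 4, r_3 = 1, x_4 = 2.5, y_4 = 5.5, z_4 = 4, h_4 = 2.5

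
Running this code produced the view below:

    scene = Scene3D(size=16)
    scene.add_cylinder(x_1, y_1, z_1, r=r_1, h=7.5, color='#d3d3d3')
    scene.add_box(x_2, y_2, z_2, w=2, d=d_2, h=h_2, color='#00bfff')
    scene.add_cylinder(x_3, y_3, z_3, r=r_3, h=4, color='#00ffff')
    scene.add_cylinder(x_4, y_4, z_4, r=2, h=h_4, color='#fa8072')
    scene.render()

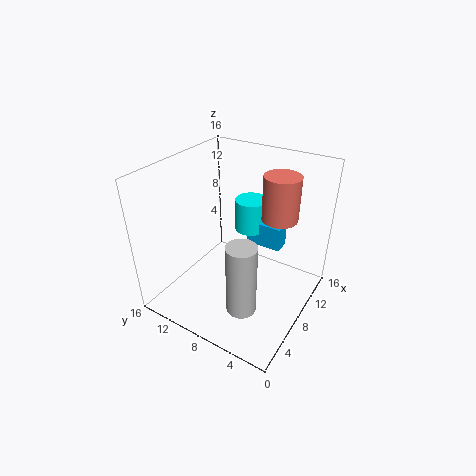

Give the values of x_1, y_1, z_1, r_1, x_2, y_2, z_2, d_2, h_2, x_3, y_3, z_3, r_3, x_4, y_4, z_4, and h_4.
x_1 = 3, y_1 = 4.5, z_1 = 3.5, r_1 = 1.5, x_2 = 12.5, y_2 = 5, z_2 = 4.5, d_2 = 4.5, h_2 = 3, x_3 = 13.5, y_3 = 9.5, z_3 = 6, r_3 = 2, x_4 = 11, y_4 = 4.5, z_4 = 10, h_4 = 5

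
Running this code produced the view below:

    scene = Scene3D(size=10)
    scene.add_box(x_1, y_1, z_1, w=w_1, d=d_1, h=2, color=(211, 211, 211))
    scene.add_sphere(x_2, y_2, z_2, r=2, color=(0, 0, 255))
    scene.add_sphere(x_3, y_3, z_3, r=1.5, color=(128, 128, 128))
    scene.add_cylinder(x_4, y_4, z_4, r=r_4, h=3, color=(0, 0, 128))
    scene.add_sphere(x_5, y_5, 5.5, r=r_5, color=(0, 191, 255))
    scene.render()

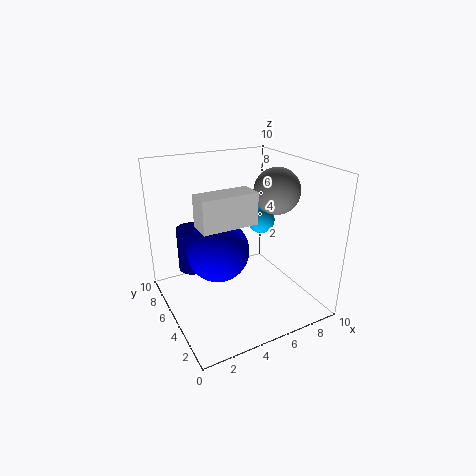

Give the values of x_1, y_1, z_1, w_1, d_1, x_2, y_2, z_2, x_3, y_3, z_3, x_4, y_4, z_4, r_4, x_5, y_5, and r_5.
x_1 = 1.5, y_1 = 2.5, z_1 = 7, w_1 = 3.5, d_1 = 1.5, x_2 = 3, y_2 = 4, z_2 = 5, x_3 = 7, y_3 = 3.5, z_3 = 8.5, x_4 = 2, y_4 = 6, z_4 = 3, r_4 = 1, x_5 = 7.5, y_5 = 6, r_5 = 1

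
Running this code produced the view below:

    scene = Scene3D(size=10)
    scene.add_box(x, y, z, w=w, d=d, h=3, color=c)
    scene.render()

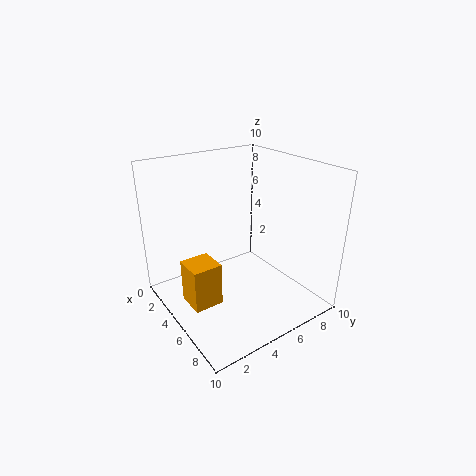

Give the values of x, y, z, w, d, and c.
x = 4; y = 1; z = 1; w = 2; d = 2; c = 'orange'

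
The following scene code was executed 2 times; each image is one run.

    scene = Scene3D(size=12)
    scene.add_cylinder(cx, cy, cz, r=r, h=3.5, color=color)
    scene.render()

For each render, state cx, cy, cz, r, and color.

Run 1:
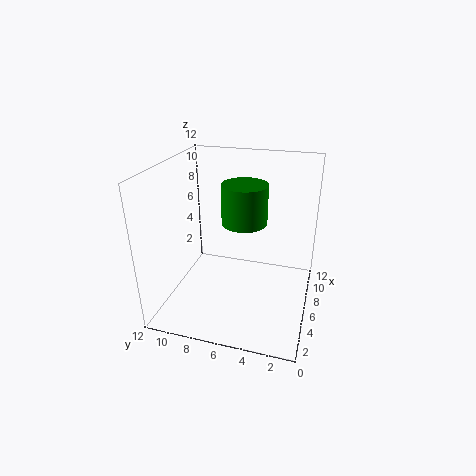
cx = 8
cy = 6
cz = 6.5
r = 2
color = 'green'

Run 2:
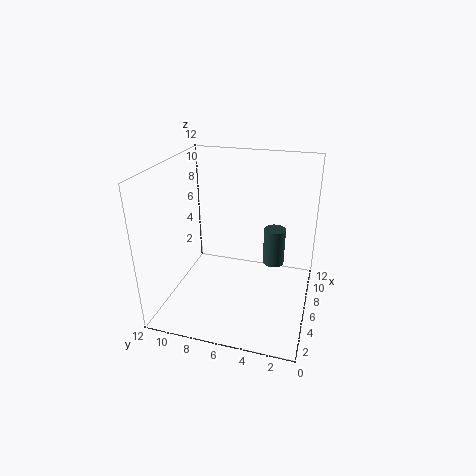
cx = 9.5
cy = 3.5
cz = 2
r = 1
color = 'darkslategray'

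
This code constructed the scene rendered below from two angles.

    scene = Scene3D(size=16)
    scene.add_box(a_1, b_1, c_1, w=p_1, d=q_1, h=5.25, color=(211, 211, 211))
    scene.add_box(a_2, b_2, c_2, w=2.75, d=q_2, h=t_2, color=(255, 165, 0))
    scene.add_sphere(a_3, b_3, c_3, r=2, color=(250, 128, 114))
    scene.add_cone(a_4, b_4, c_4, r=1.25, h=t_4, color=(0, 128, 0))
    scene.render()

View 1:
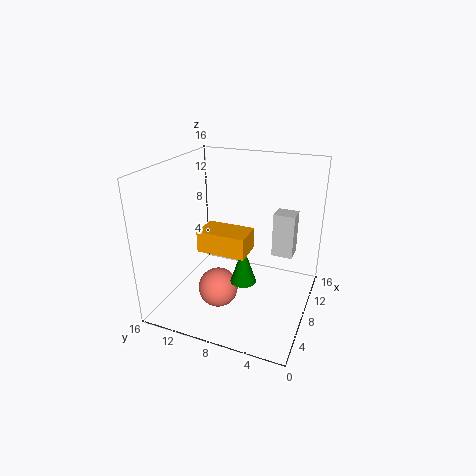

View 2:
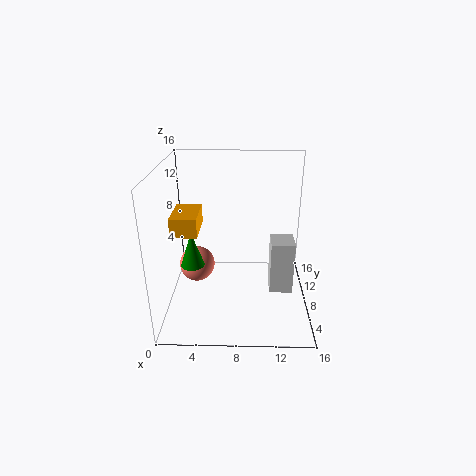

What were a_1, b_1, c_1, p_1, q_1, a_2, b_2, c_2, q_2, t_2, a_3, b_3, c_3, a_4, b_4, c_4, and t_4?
a_1 = 11.25, b_1 = 2.5, c_1 = 4.75, p_1 = 2.25, q_1 = 2.5, a_2 = 1.25, b_2 = 4.75, c_2 = 9.5, q_2 = 4.5, t_2 = 2, a_3 = 3.25, b_3 = 8.25, c_3 = 4.5, a_4 = 3.25, b_4 = 5.5, c_4 = 6, t_4 = 3.75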